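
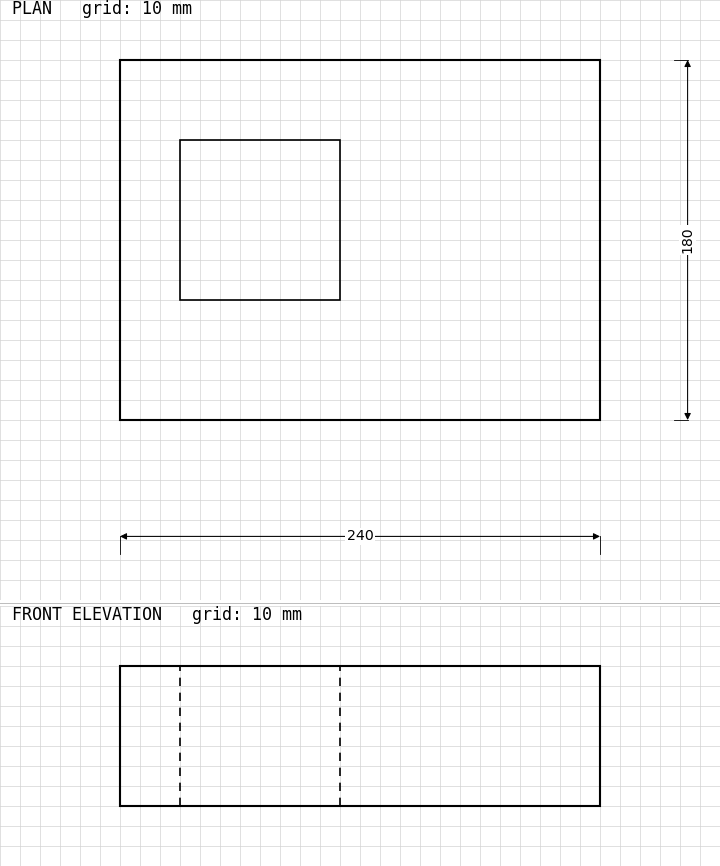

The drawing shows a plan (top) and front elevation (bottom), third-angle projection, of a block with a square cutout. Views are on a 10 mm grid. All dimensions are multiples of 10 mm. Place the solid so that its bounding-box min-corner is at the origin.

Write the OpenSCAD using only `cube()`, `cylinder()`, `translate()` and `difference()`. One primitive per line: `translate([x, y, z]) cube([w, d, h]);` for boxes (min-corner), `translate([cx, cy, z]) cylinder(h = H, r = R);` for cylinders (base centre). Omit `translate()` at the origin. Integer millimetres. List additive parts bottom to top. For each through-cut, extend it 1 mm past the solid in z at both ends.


difference() {
  cube([240, 180, 70]);
  translate([30, 60, -1]) cube([80, 80, 72]);
}


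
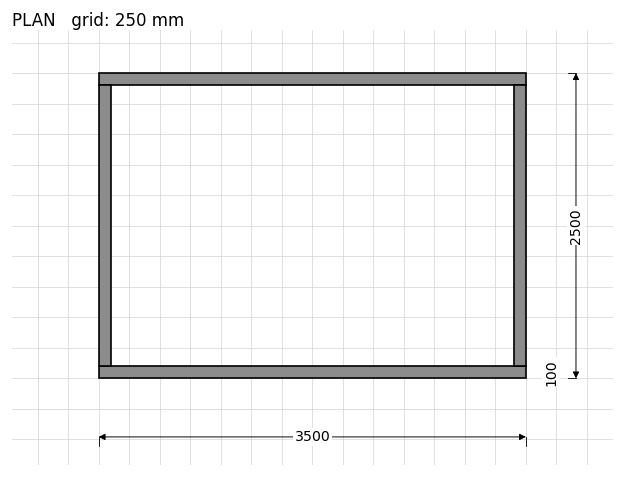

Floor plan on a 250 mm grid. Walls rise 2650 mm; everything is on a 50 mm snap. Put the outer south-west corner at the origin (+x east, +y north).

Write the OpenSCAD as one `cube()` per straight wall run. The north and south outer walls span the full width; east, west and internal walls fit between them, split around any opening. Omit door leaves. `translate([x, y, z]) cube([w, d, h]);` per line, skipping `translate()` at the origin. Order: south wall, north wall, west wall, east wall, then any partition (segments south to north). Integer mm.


cube([3500, 100, 2650]);
translate([0, 2400, 0]) cube([3500, 100, 2650]);
translate([0, 100, 0]) cube([100, 2300, 2650]);
translate([3400, 100, 0]) cube([100, 2300, 2650]);


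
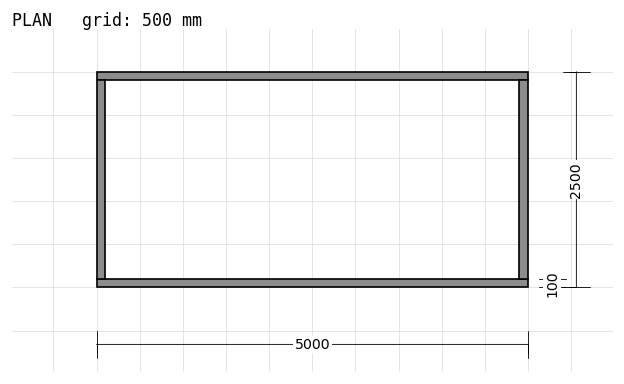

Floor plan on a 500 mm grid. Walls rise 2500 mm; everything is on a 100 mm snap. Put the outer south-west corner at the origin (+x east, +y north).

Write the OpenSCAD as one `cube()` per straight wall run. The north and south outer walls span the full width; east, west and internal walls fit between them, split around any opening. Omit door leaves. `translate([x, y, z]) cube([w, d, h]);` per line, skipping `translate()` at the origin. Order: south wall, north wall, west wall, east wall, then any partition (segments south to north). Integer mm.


cube([5000, 100, 2500]);
translate([0, 2400, 0]) cube([5000, 100, 2500]);
translate([0, 100, 0]) cube([100, 2300, 2500]);
translate([4900, 100, 0]) cube([100, 2300, 2500]);


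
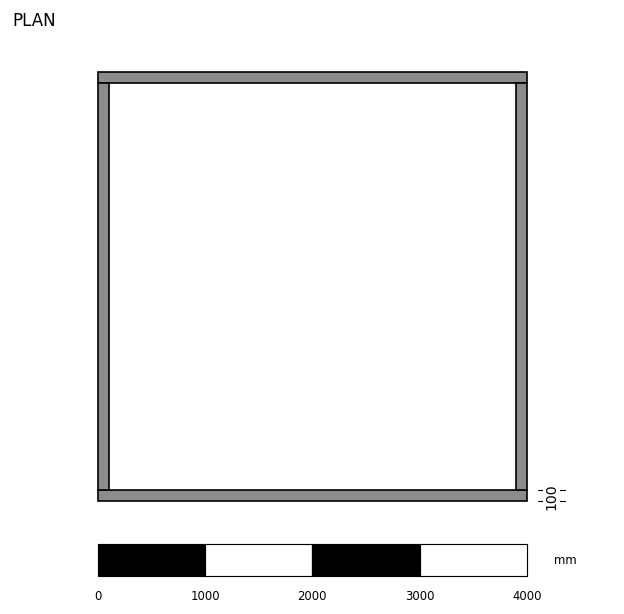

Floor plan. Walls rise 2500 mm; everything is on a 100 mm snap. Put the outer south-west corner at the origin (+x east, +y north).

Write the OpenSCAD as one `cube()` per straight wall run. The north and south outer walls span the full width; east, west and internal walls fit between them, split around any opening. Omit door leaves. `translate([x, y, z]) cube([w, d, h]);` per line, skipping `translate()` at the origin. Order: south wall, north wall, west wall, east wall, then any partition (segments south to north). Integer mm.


cube([4000, 100, 2500]);
translate([0, 3900, 0]) cube([4000, 100, 2500]);
translate([0, 100, 0]) cube([100, 3800, 2500]);
translate([3900, 100, 0]) cube([100, 3800, 2500]);


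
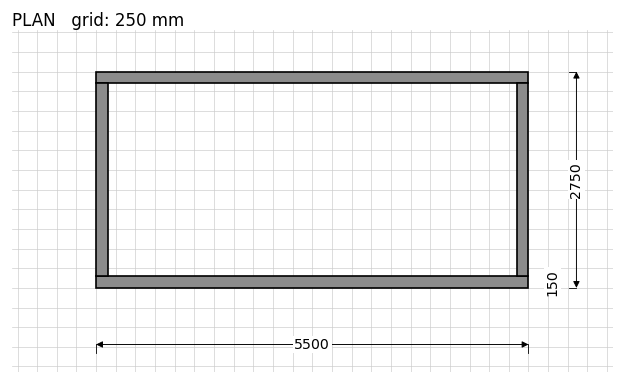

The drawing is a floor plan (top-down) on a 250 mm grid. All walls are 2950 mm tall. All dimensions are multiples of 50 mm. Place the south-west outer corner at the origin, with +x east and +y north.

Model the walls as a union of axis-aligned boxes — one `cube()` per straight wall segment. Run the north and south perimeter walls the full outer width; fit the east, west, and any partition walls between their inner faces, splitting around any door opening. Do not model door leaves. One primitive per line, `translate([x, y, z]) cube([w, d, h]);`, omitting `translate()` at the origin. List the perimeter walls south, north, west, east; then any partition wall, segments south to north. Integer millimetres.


cube([5500, 150, 2950]);
translate([0, 2600, 0]) cube([5500, 150, 2950]);
translate([0, 150, 0]) cube([150, 2450, 2950]);
translate([5350, 150, 0]) cube([150, 2450, 2950]);


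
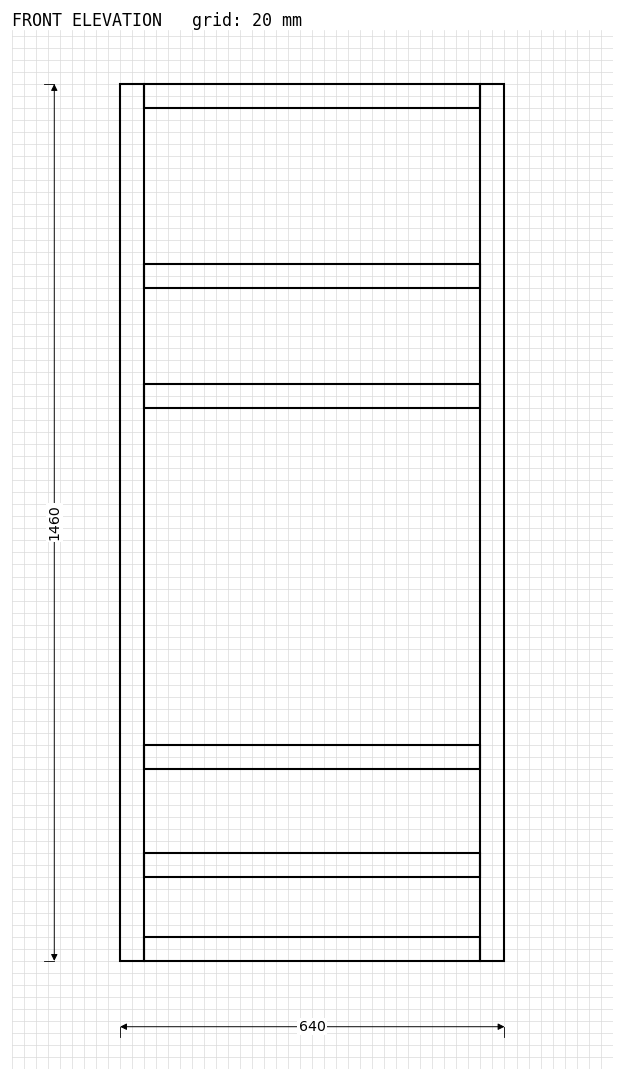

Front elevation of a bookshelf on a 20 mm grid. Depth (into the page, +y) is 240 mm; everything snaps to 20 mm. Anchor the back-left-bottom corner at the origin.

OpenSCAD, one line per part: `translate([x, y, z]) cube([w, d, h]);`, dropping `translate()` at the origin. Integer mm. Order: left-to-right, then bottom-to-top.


cube([40, 240, 1460]);
translate([40, 0, 0]) cube([560, 240, 40]);
translate([40, 0, 140]) cube([560, 240, 40]);
translate([40, 0, 320]) cube([560, 240, 40]);
translate([40, 0, 920]) cube([560, 240, 40]);
translate([40, 0, 1120]) cube([560, 240, 40]);
translate([40, 0, 1420]) cube([560, 240, 40]);
translate([600, 0, 0]) cube([40, 240, 1460]);


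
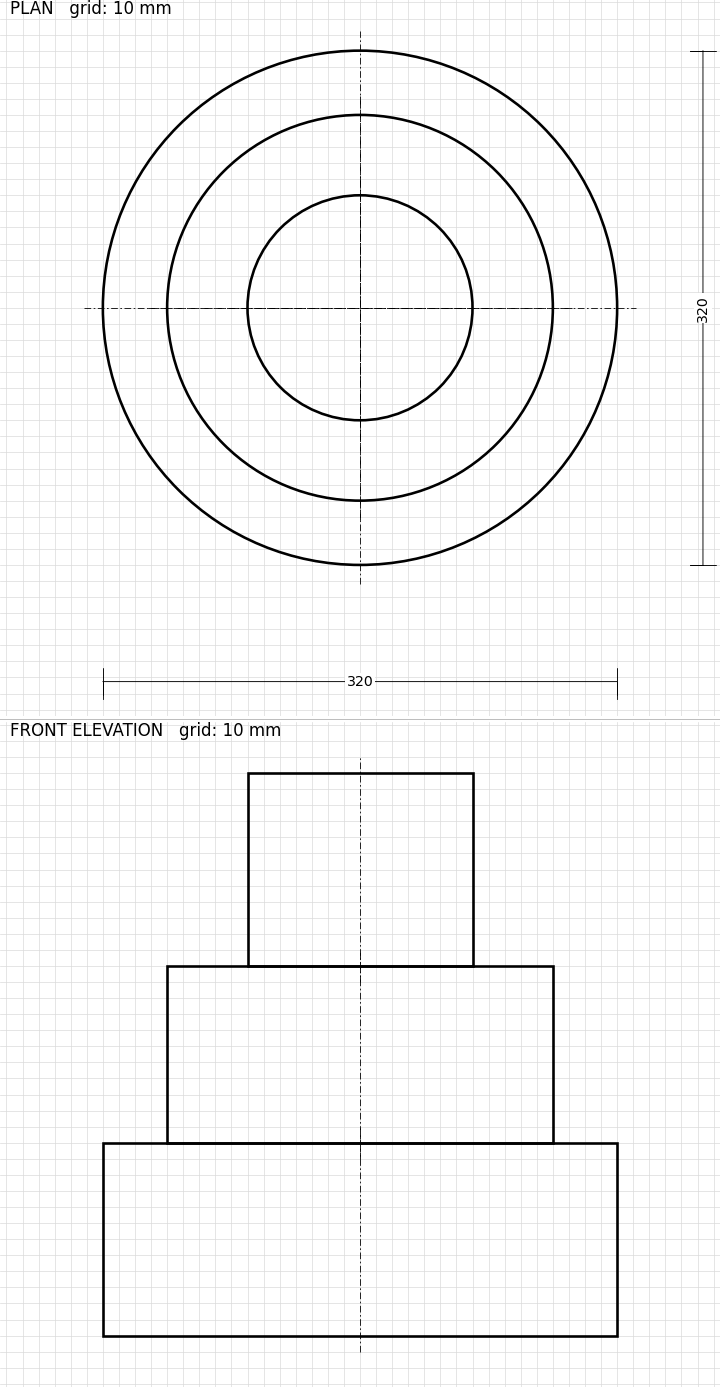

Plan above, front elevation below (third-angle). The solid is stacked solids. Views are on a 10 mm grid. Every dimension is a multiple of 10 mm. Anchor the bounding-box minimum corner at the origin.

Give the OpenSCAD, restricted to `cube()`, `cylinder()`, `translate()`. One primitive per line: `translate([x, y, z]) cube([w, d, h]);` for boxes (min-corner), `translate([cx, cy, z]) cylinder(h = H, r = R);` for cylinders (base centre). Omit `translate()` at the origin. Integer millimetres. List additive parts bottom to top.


translate([160, 160, 0]) cylinder(h = 120, r = 160);
translate([160, 160, 120]) cylinder(h = 110, r = 120);
translate([160, 160, 230]) cylinder(h = 120, r = 70);


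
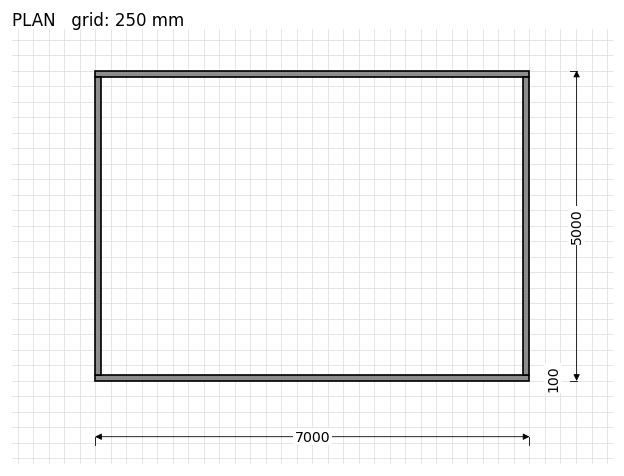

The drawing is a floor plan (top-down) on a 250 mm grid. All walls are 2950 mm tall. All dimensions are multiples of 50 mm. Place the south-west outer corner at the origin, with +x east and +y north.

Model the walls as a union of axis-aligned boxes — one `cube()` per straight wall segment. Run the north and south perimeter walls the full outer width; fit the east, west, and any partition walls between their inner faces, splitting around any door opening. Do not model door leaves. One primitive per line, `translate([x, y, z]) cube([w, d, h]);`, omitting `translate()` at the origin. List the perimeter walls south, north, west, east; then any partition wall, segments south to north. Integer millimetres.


cube([7000, 100, 2950]);
translate([0, 4900, 0]) cube([7000, 100, 2950]);
translate([0, 100, 0]) cube([100, 4800, 2950]);
translate([6900, 100, 0]) cube([100, 4800, 2950]);


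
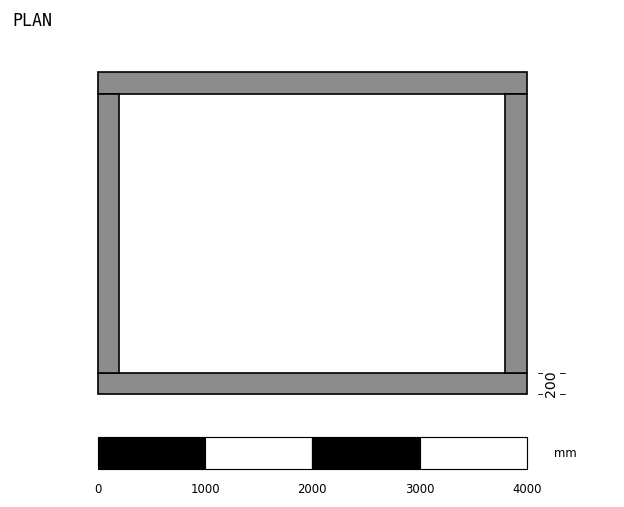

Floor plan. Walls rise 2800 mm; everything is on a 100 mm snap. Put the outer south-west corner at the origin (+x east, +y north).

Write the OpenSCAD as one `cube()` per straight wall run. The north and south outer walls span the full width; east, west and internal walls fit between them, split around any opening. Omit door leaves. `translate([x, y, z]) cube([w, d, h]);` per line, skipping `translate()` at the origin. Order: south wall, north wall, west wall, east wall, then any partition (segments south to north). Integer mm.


cube([4000, 200, 2800]);
translate([0, 2800, 0]) cube([4000, 200, 2800]);
translate([0, 200, 0]) cube([200, 2600, 2800]);
translate([3800, 200, 0]) cube([200, 2600, 2800]);


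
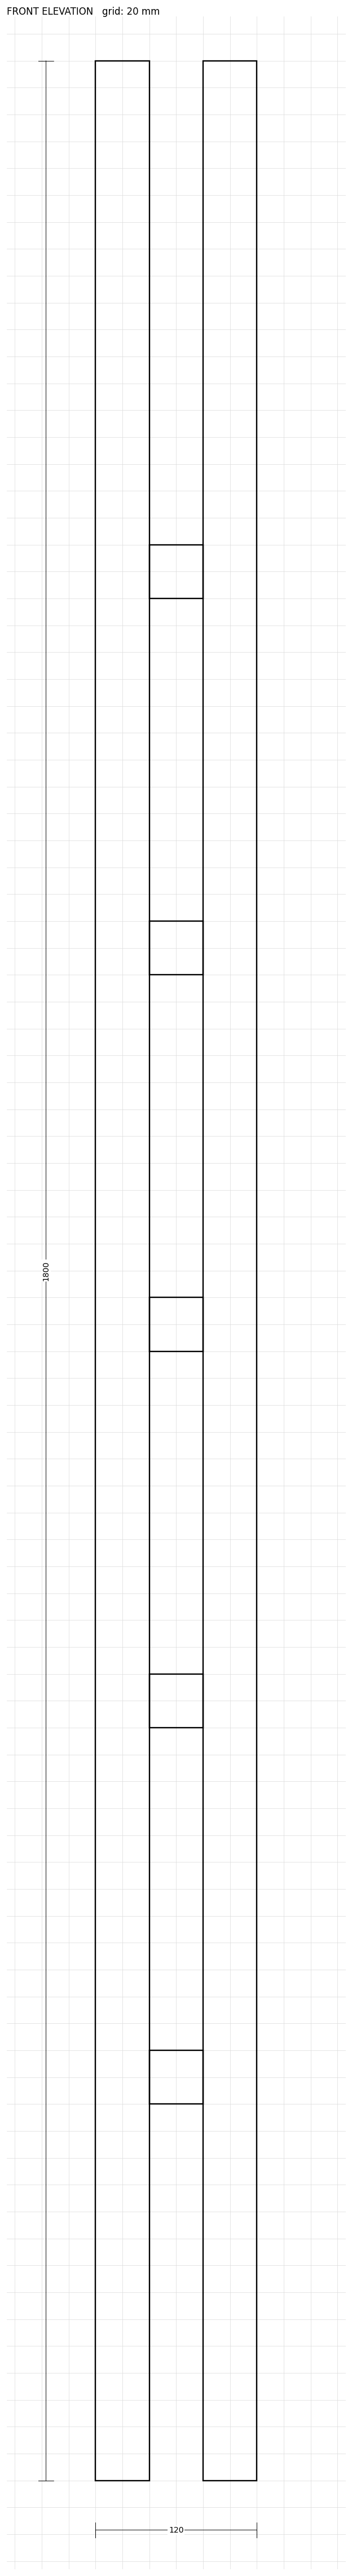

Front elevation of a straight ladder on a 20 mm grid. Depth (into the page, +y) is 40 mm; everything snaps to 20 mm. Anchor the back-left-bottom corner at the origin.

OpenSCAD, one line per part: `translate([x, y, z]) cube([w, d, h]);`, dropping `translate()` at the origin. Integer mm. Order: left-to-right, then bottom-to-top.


cube([40, 40, 1800]);
translate([40, 0, 280]) cube([40, 40, 40]);
translate([40, 0, 560]) cube([40, 40, 40]);
translate([40, 0, 840]) cube([40, 40, 40]);
translate([40, 0, 1120]) cube([40, 40, 40]);
translate([40, 0, 1400]) cube([40, 40, 40]);
translate([80, 0, 0]) cube([40, 40, 1800]);


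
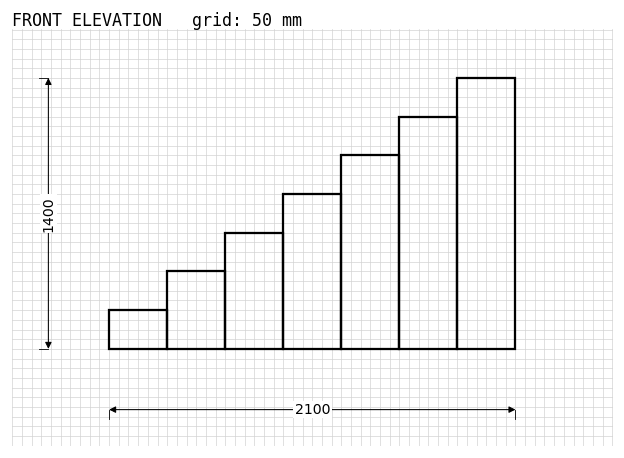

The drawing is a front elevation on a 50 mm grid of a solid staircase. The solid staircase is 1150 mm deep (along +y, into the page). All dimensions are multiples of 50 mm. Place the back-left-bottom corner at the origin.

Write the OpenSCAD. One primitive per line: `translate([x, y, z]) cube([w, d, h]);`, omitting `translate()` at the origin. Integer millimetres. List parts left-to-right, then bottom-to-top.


cube([300, 1150, 200]);
translate([300, 0, 0]) cube([300, 1150, 400]);
translate([600, 0, 0]) cube([300, 1150, 600]);
translate([900, 0, 0]) cube([300, 1150, 800]);
translate([1200, 0, 0]) cube([300, 1150, 1000]);
translate([1500, 0, 0]) cube([300, 1150, 1200]);
translate([1800, 0, 0]) cube([300, 1150, 1400]);


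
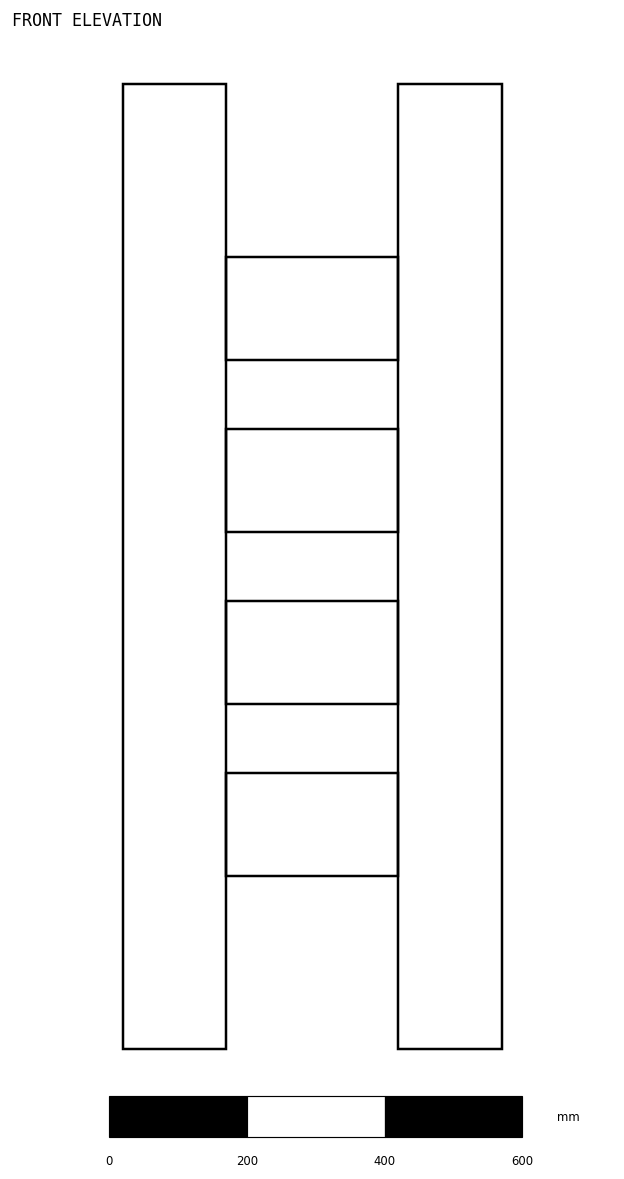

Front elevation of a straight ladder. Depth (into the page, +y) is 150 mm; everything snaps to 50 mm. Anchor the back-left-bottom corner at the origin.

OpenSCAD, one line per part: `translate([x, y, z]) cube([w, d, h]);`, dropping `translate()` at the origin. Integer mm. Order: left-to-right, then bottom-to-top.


cube([150, 150, 1400]);
translate([150, 0, 250]) cube([250, 150, 150]);
translate([150, 0, 500]) cube([250, 150, 150]);
translate([150, 0, 750]) cube([250, 150, 150]);
translate([150, 0, 1000]) cube([250, 150, 150]);
translate([400, 0, 0]) cube([150, 150, 1400]);


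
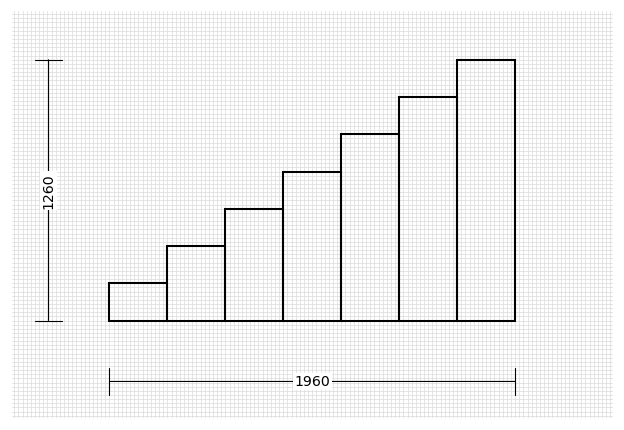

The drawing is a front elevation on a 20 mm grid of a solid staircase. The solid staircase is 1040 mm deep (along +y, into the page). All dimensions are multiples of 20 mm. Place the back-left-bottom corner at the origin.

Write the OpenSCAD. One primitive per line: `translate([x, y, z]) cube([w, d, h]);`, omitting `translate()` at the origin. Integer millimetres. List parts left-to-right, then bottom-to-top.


cube([280, 1040, 180]);
translate([280, 0, 0]) cube([280, 1040, 360]);
translate([560, 0, 0]) cube([280, 1040, 540]);
translate([840, 0, 0]) cube([280, 1040, 720]);
translate([1120, 0, 0]) cube([280, 1040, 900]);
translate([1400, 0, 0]) cube([280, 1040, 1080]);
translate([1680, 0, 0]) cube([280, 1040, 1260]);


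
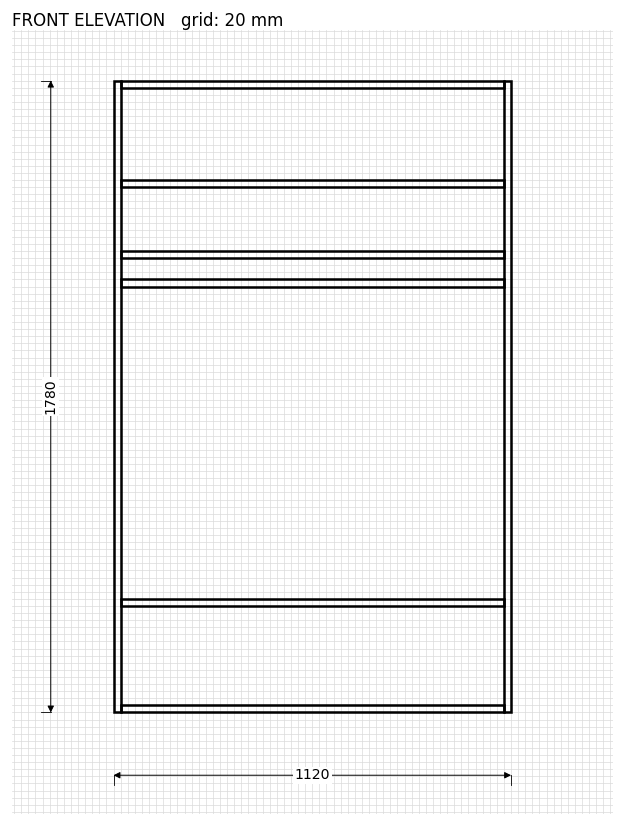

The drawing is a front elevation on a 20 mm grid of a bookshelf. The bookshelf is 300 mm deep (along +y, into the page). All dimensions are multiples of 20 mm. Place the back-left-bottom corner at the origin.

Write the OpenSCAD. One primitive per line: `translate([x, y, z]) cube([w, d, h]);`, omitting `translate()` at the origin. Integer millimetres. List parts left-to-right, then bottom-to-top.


cube([20, 300, 1780]);
translate([20, 0, 0]) cube([1080, 300, 20]);
translate([20, 0, 300]) cube([1080, 300, 20]);
translate([20, 0, 1200]) cube([1080, 300, 20]);
translate([20, 0, 1280]) cube([1080, 300, 20]);
translate([20, 0, 1480]) cube([1080, 300, 20]);
translate([20, 0, 1760]) cube([1080, 300, 20]);
translate([1100, 0, 0]) cube([20, 300, 1780]);


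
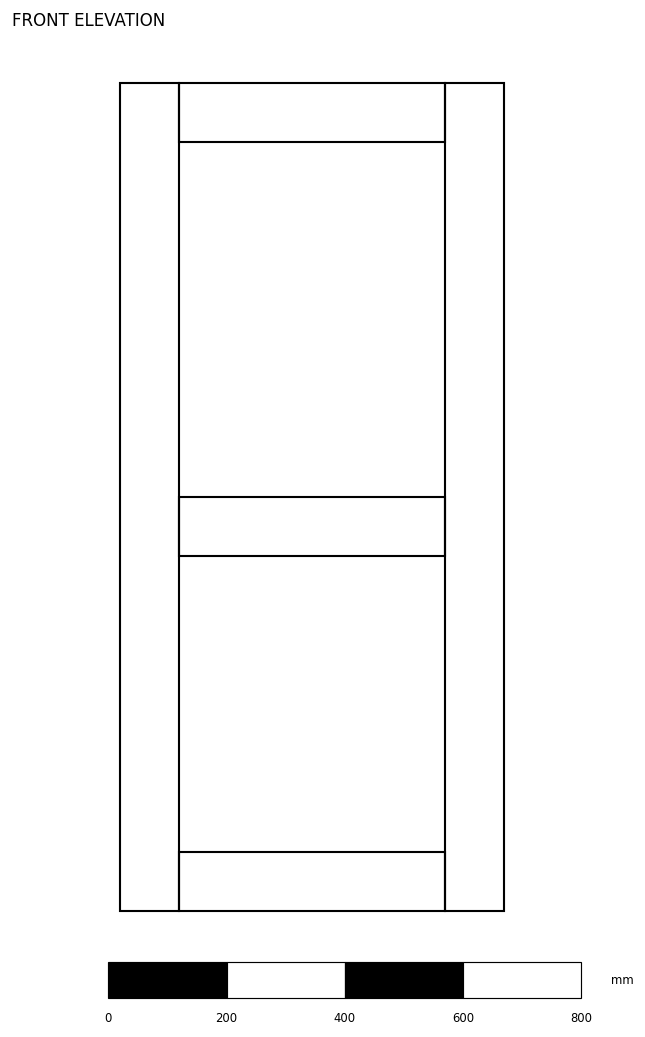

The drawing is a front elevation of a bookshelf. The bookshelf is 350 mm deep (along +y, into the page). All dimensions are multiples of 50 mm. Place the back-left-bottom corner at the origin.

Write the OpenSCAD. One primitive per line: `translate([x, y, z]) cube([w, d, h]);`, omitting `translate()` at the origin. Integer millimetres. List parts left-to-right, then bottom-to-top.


cube([100, 350, 1400]);
translate([100, 0, 0]) cube([450, 350, 100]);
translate([100, 0, 600]) cube([450, 350, 100]);
translate([100, 0, 1300]) cube([450, 350, 100]);
translate([550, 0, 0]) cube([100, 350, 1400]);


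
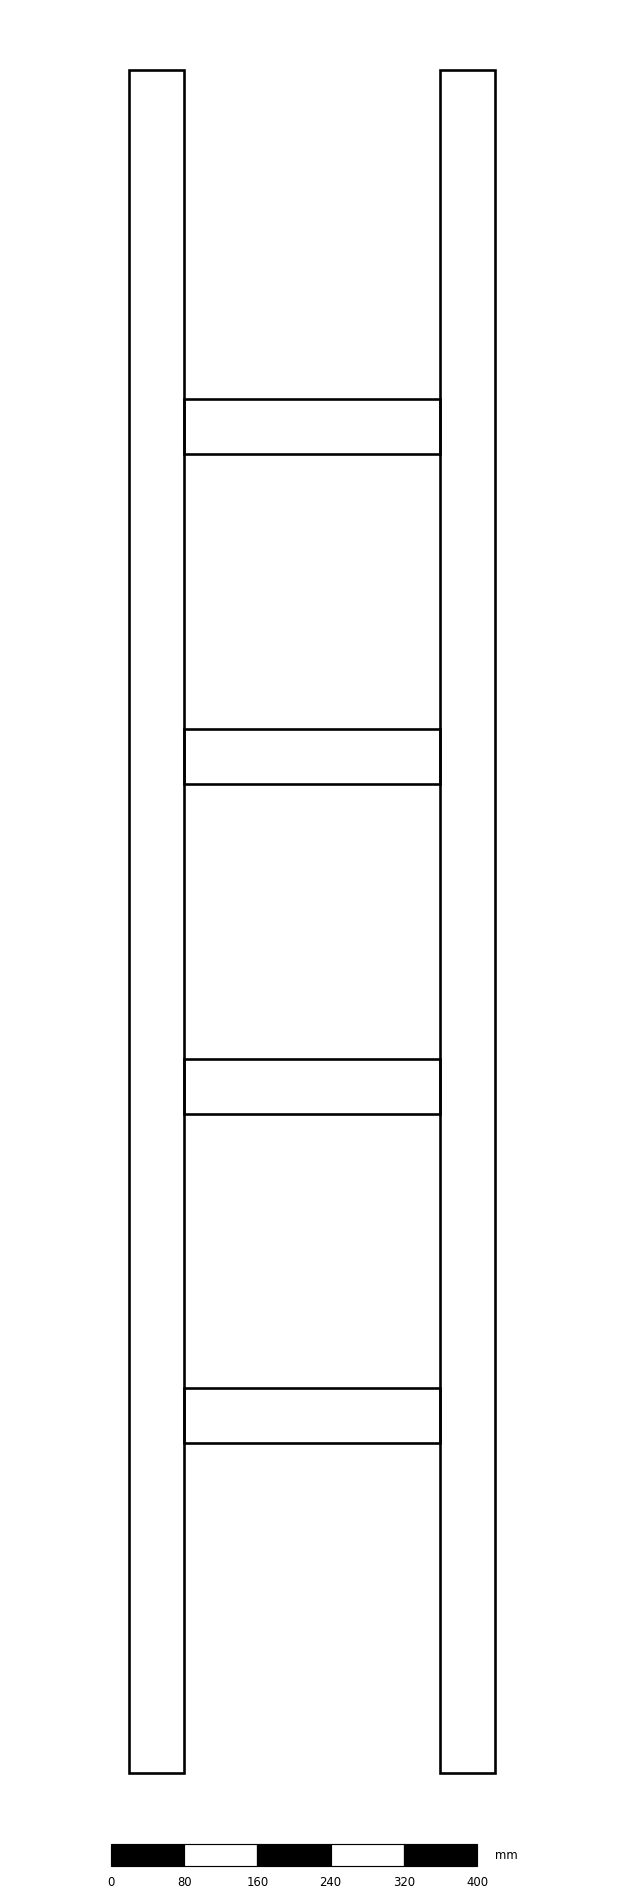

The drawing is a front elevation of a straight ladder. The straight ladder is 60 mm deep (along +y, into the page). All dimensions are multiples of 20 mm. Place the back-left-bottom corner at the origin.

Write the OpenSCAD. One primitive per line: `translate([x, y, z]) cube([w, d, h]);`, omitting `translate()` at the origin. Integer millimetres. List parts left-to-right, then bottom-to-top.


cube([60, 60, 1860]);
translate([60, 0, 360]) cube([280, 60, 60]);
translate([60, 0, 720]) cube([280, 60, 60]);
translate([60, 0, 1080]) cube([280, 60, 60]);
translate([60, 0, 1440]) cube([280, 60, 60]);
translate([340, 0, 0]) cube([60, 60, 1860]);


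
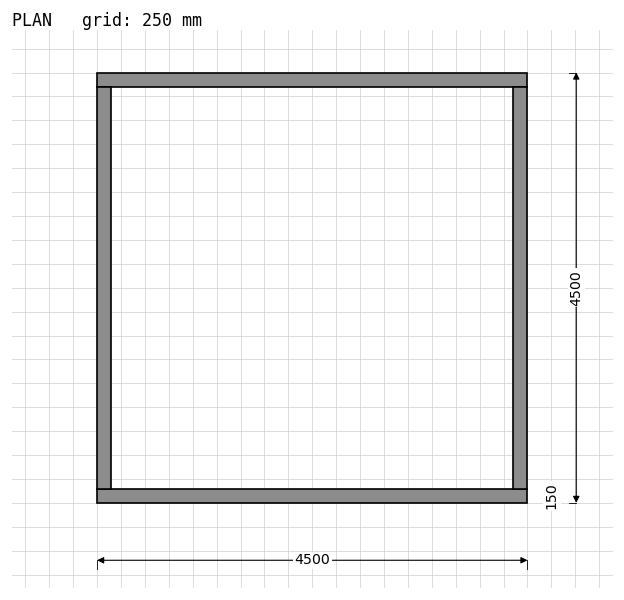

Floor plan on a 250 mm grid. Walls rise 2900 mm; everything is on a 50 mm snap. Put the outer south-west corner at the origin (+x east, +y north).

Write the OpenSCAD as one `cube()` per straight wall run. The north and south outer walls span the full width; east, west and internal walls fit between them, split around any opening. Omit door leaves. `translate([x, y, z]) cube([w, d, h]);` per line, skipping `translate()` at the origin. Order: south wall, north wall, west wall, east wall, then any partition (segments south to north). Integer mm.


cube([4500, 150, 2900]);
translate([0, 4350, 0]) cube([4500, 150, 2900]);
translate([0, 150, 0]) cube([150, 4200, 2900]);
translate([4350, 150, 0]) cube([150, 4200, 2900]);


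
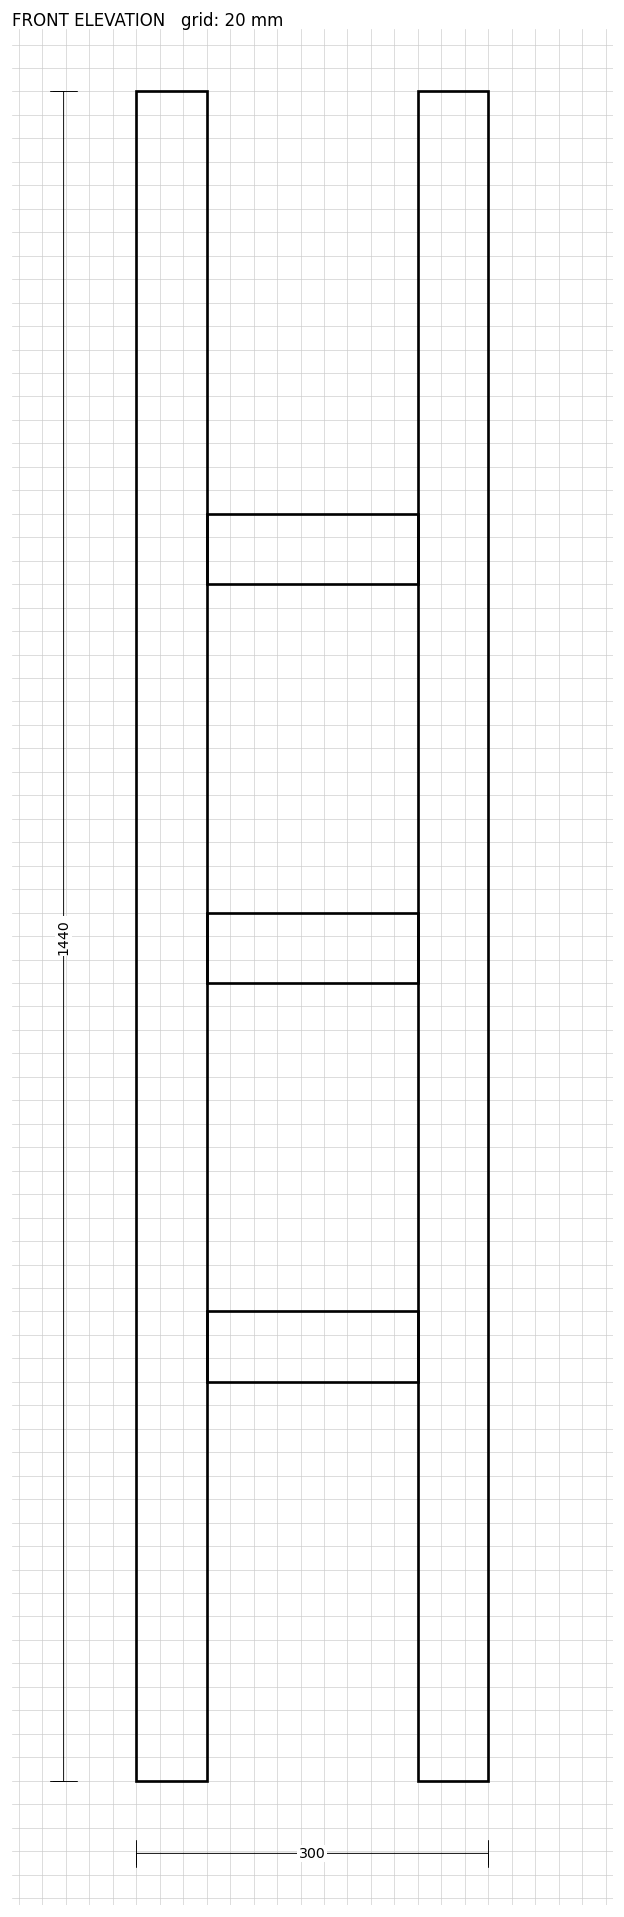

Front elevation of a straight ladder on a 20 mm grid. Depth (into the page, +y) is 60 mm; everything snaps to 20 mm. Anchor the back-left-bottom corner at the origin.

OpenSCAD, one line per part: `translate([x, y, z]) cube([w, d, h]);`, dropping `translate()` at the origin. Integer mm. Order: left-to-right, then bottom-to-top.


cube([60, 60, 1440]);
translate([60, 0, 340]) cube([180, 60, 60]);
translate([60, 0, 680]) cube([180, 60, 60]);
translate([60, 0, 1020]) cube([180, 60, 60]);
translate([240, 0, 0]) cube([60, 60, 1440]);


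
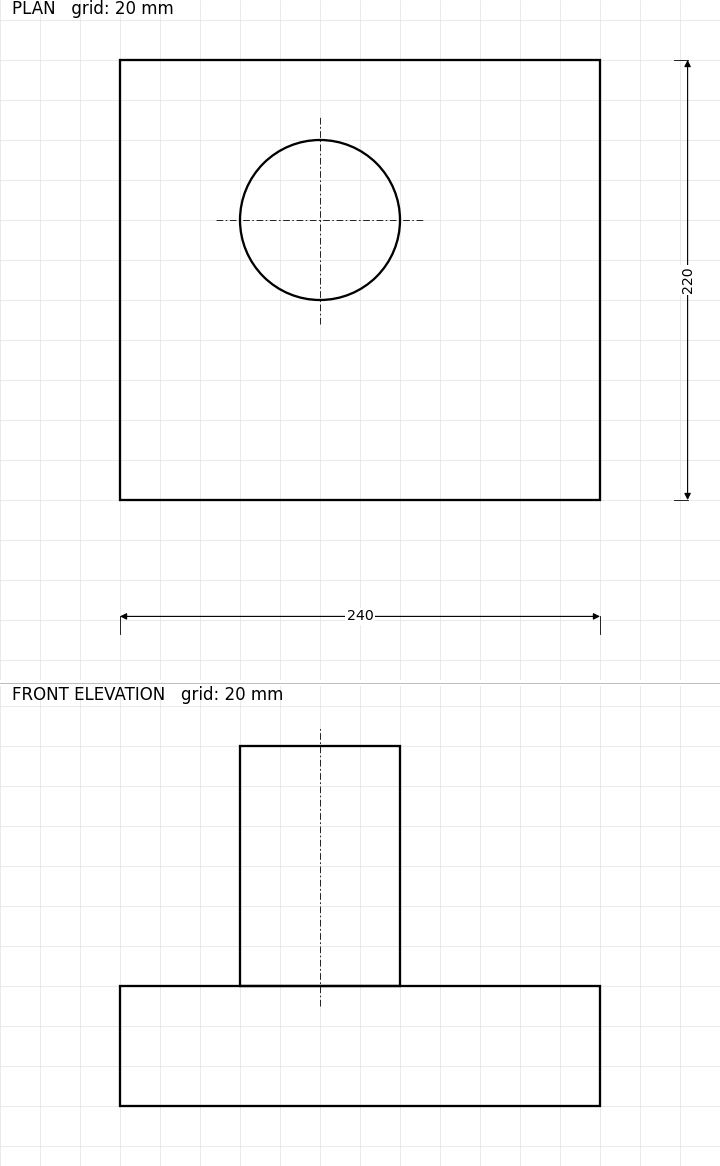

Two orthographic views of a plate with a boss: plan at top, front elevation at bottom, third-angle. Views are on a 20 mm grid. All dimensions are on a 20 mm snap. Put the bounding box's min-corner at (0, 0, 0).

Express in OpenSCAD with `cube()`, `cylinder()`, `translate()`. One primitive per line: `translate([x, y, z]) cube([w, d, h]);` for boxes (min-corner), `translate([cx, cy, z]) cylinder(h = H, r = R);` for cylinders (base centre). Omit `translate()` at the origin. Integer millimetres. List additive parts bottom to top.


cube([240, 220, 60]);
translate([100, 140, 60]) cylinder(h = 120, r = 40);


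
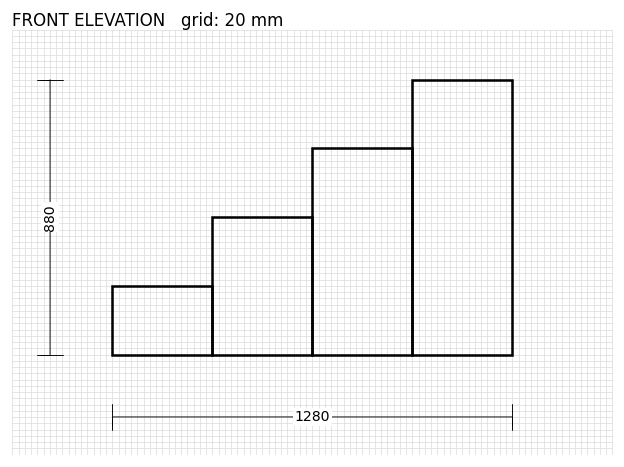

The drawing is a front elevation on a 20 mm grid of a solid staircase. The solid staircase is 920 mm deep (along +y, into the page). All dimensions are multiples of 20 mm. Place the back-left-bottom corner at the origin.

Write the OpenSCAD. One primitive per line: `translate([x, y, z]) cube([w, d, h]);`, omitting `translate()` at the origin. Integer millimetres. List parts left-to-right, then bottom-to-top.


cube([320, 920, 220]);
translate([320, 0, 0]) cube([320, 920, 440]);
translate([640, 0, 0]) cube([320, 920, 660]);
translate([960, 0, 0]) cube([320, 920, 880]);


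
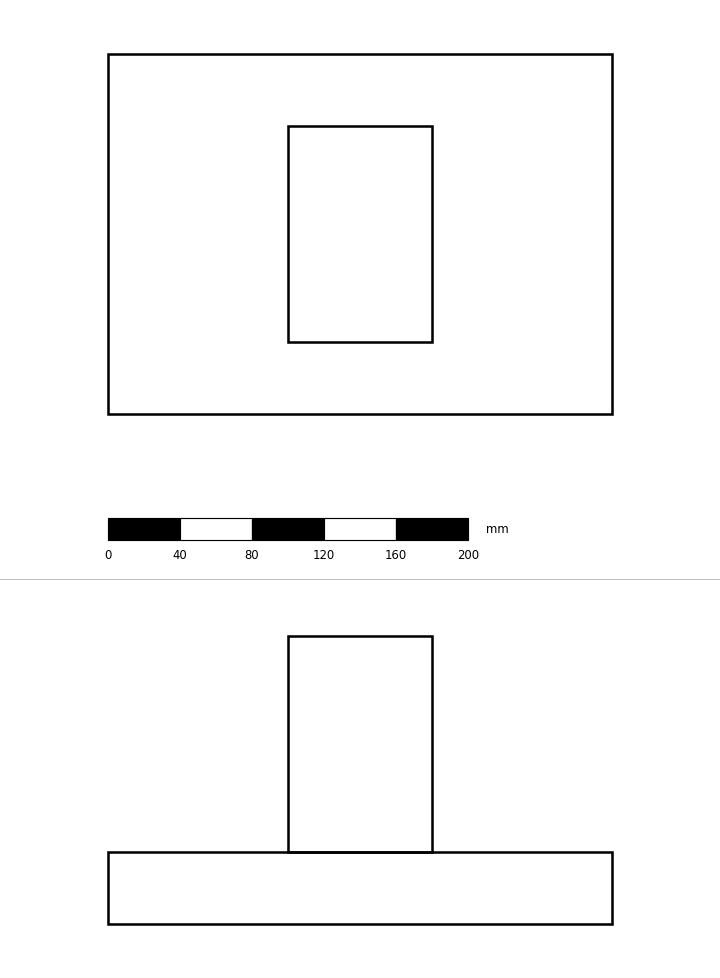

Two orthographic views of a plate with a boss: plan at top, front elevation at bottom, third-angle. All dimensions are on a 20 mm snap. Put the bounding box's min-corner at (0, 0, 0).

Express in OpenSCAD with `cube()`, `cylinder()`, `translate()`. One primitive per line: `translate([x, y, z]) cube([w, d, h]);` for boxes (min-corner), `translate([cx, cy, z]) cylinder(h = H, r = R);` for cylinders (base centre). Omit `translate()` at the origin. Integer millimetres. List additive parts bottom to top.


cube([280, 200, 40]);
translate([100, 40, 40]) cube([80, 120, 120]);


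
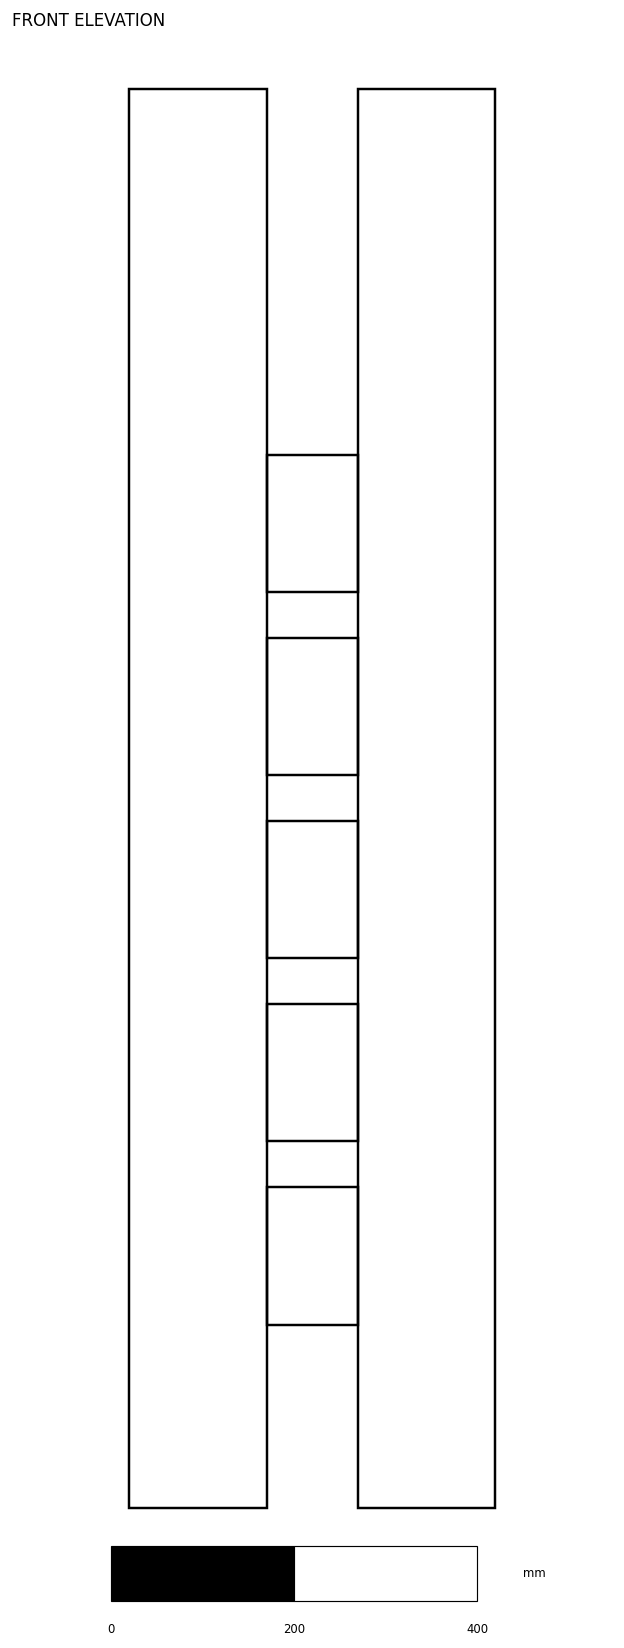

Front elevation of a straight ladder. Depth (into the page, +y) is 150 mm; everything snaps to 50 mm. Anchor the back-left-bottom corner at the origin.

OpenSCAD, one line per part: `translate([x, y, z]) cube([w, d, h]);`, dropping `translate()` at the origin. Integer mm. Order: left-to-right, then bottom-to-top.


cube([150, 150, 1550]);
translate([150, 0, 200]) cube([100, 150, 150]);
translate([150, 0, 400]) cube([100, 150, 150]);
translate([150, 0, 600]) cube([100, 150, 150]);
translate([150, 0, 800]) cube([100, 150, 150]);
translate([150, 0, 1000]) cube([100, 150, 150]);
translate([250, 0, 0]) cube([150, 150, 1550]);


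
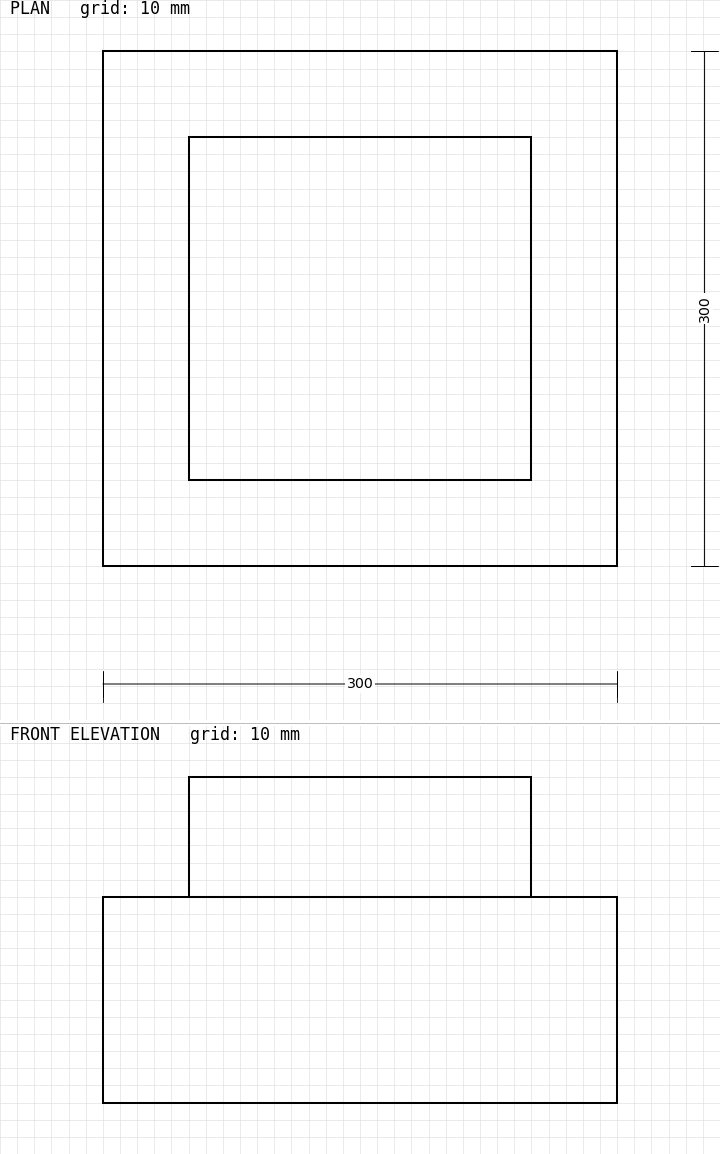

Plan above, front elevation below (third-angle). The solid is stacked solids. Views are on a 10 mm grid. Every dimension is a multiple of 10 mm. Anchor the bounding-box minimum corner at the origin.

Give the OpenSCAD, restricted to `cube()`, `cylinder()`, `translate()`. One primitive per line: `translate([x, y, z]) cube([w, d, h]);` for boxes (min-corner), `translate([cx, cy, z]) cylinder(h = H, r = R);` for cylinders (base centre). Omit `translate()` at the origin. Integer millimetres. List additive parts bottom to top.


cube([300, 300, 120]);
translate([50, 50, 120]) cube([200, 200, 70]);


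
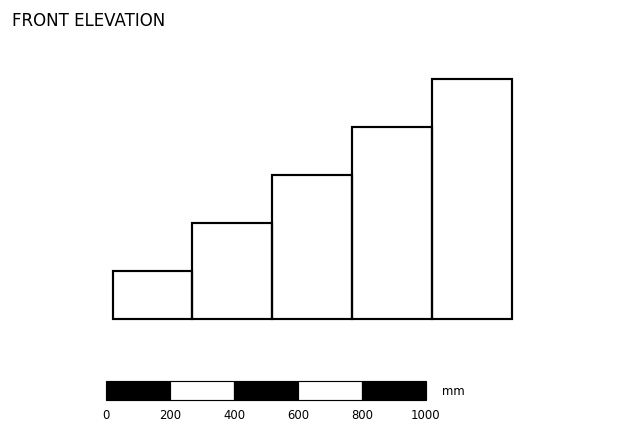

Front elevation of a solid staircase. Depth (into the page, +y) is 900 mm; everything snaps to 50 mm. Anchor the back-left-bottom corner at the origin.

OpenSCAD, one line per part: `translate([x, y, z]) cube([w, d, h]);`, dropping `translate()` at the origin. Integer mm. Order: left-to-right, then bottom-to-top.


cube([250, 900, 150]);
translate([250, 0, 0]) cube([250, 900, 300]);
translate([500, 0, 0]) cube([250, 900, 450]);
translate([750, 0, 0]) cube([250, 900, 600]);
translate([1000, 0, 0]) cube([250, 900, 750]);


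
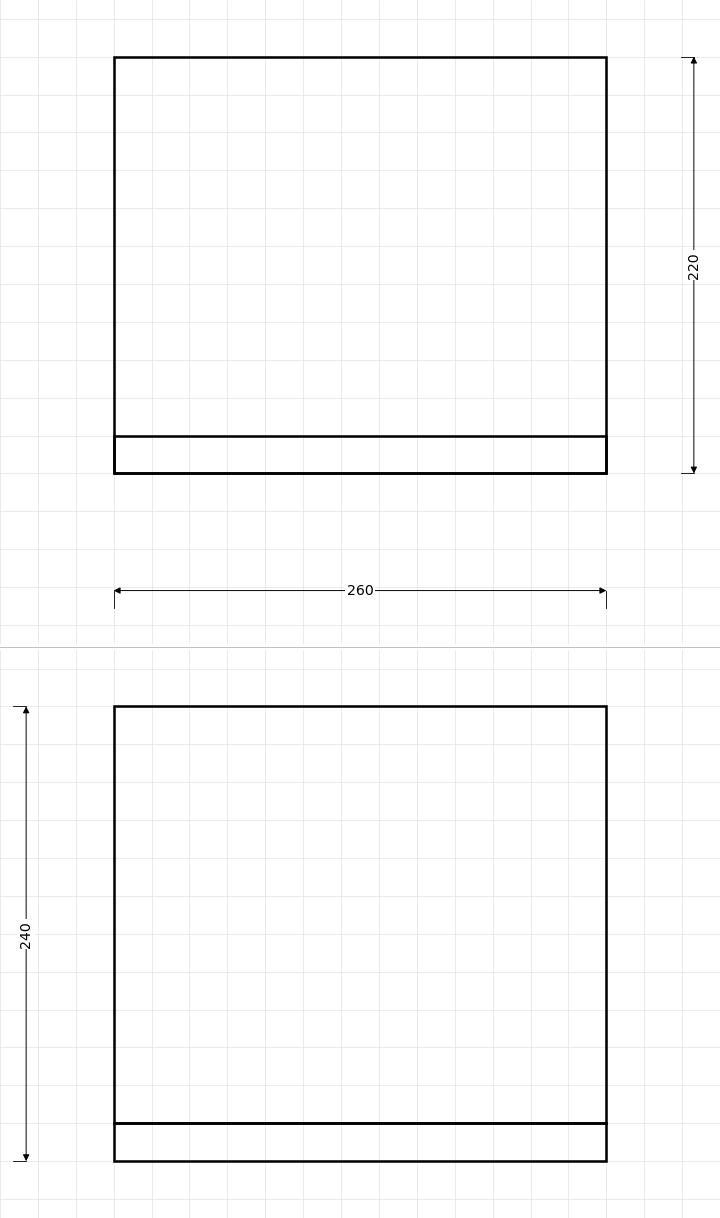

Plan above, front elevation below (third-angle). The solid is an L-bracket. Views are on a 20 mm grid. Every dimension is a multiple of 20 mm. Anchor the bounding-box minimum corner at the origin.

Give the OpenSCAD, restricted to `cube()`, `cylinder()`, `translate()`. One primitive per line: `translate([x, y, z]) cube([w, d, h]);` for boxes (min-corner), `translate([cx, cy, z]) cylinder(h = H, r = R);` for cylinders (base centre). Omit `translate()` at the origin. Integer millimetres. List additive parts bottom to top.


cube([260, 220, 20]);
translate([0, 0, 20]) cube([260, 20, 220]);


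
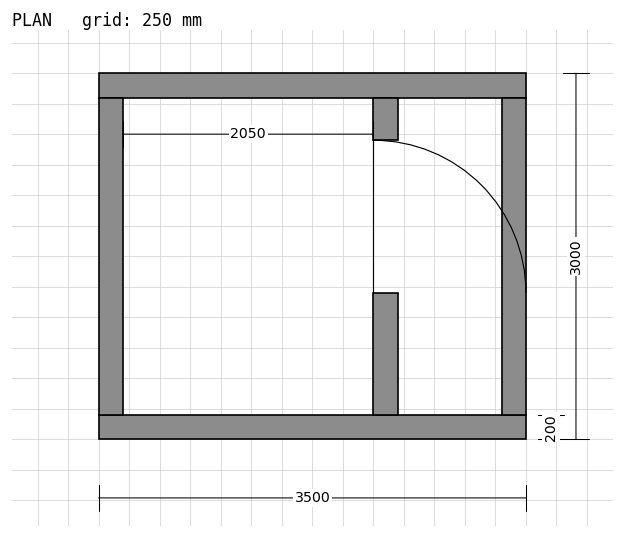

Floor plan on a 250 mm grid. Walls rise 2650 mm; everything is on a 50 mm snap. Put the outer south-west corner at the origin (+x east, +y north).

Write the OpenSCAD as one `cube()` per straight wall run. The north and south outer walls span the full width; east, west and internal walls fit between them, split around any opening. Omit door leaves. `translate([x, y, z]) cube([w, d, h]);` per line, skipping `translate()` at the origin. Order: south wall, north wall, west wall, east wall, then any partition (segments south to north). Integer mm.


cube([3500, 200, 2650]);
translate([0, 2800, 0]) cube([3500, 200, 2650]);
translate([0, 200, 0]) cube([200, 2600, 2650]);
translate([3300, 200, 0]) cube([200, 2600, 2650]);
translate([2250, 200, 0]) cube([200, 1000, 2650]);
translate([2250, 2450, 0]) cube([200, 350, 2650]);


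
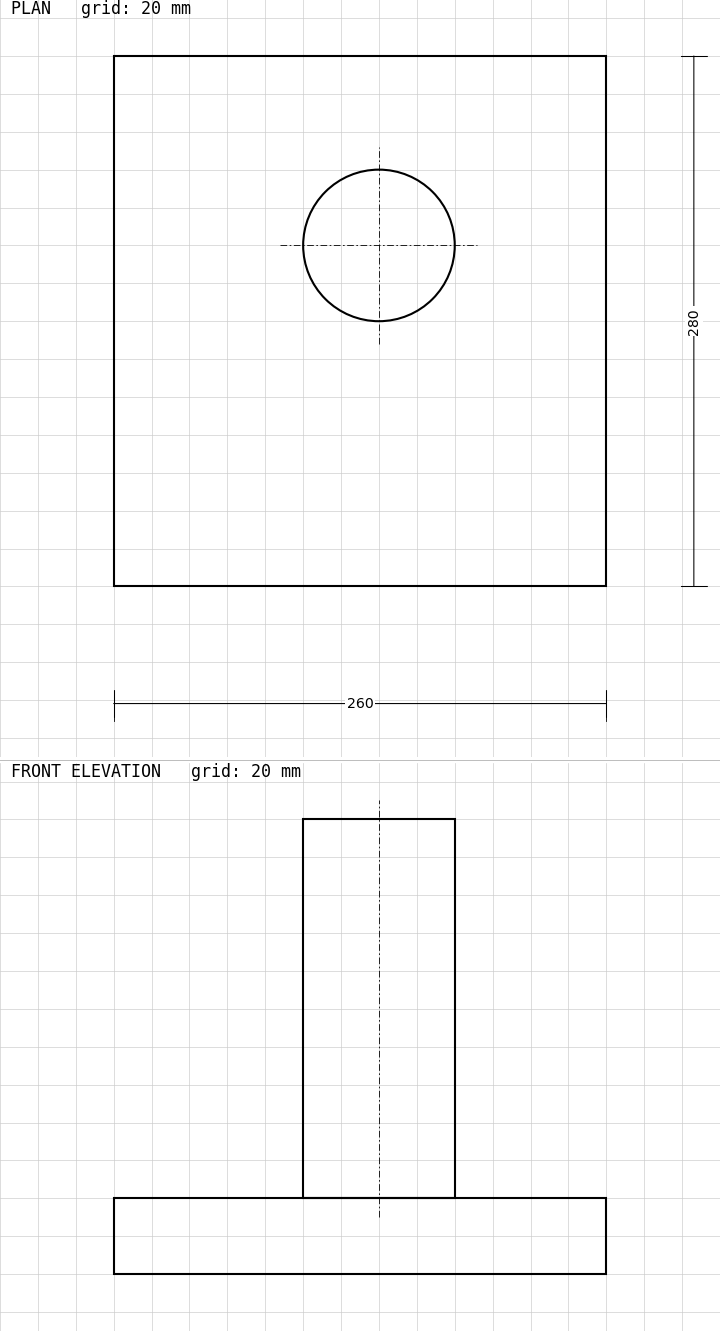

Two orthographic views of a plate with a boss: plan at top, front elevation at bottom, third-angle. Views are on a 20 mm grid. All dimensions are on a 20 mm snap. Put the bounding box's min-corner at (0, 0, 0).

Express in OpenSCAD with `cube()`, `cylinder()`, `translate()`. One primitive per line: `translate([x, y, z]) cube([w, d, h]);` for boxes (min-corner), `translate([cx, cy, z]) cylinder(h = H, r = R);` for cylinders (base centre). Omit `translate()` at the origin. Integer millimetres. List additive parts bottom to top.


cube([260, 280, 40]);
translate([140, 180, 40]) cylinder(h = 200, r = 40);


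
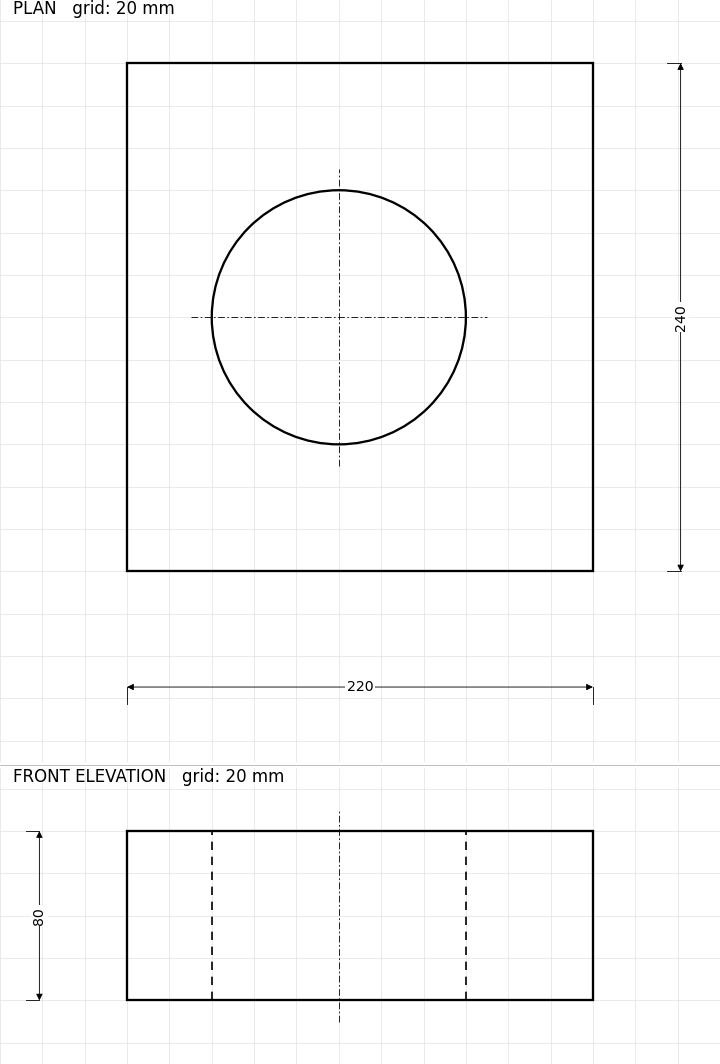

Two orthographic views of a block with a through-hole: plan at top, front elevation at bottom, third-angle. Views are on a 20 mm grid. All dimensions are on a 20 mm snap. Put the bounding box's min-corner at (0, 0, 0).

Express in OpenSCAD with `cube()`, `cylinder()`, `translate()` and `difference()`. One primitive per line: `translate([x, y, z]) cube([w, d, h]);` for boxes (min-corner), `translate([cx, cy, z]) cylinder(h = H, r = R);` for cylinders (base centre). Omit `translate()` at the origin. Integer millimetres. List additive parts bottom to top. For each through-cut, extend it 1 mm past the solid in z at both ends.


difference() {
  cube([220, 240, 80]);
  translate([100, 120, -1]) cylinder(h = 82, r = 60);
}


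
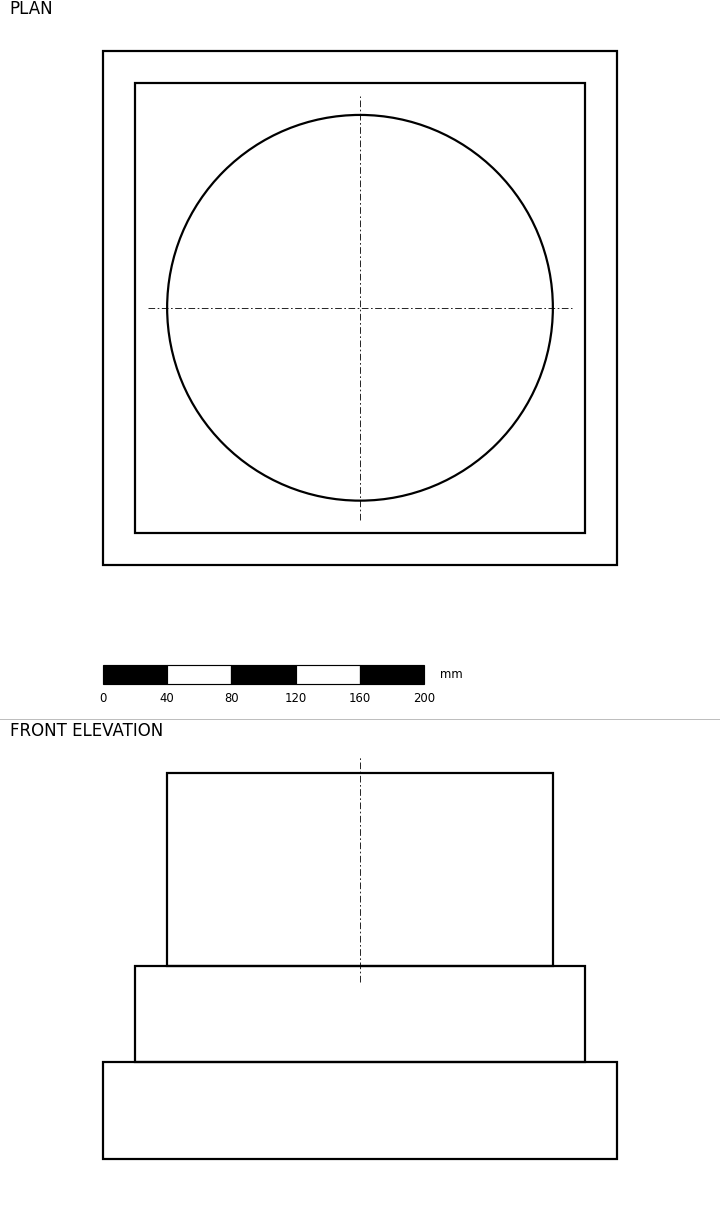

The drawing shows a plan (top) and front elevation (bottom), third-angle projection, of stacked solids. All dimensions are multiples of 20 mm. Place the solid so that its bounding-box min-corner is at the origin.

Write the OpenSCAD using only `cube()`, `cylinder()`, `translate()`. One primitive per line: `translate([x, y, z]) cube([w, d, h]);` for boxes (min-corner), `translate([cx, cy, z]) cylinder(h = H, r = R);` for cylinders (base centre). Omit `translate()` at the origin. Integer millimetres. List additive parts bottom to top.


cube([320, 320, 60]);
translate([20, 20, 60]) cube([280, 280, 60]);
translate([160, 160, 120]) cylinder(h = 120, r = 120);


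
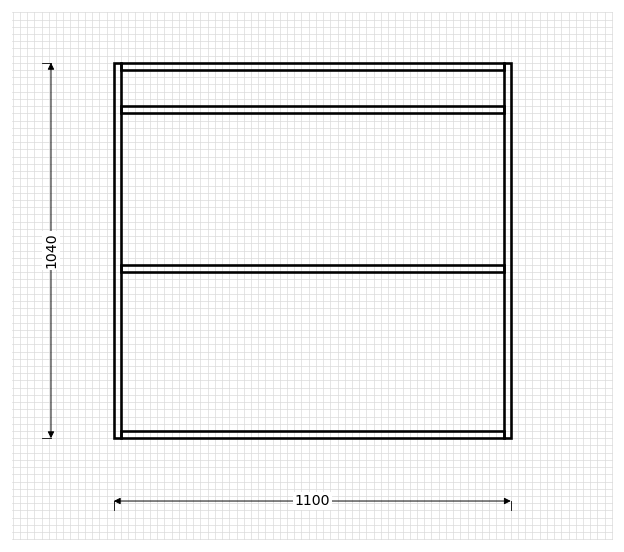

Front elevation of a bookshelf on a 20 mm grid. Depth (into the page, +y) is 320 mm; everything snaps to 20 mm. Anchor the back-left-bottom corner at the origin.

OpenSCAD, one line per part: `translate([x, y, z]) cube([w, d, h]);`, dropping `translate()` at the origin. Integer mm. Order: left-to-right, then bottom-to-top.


cube([20, 320, 1040]);
translate([20, 0, 0]) cube([1060, 320, 20]);
translate([20, 0, 460]) cube([1060, 320, 20]);
translate([20, 0, 900]) cube([1060, 320, 20]);
translate([20, 0, 1020]) cube([1060, 320, 20]);
translate([1080, 0, 0]) cube([20, 320, 1040]);


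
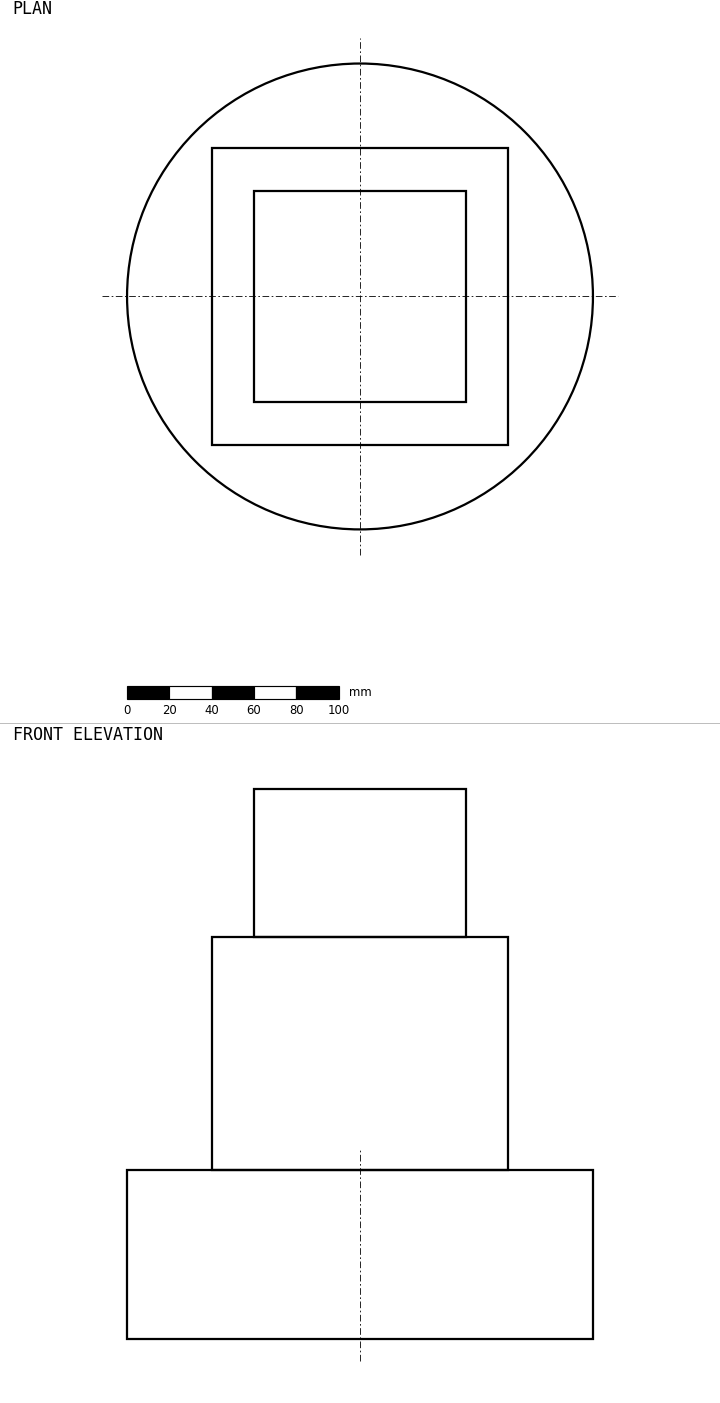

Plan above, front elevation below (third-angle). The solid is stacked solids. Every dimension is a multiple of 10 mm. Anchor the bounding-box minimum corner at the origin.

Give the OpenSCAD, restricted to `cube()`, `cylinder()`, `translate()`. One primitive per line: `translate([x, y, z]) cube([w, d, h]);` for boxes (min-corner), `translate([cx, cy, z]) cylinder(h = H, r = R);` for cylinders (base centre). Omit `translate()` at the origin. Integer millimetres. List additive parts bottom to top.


translate([110, 110, 0]) cylinder(h = 80, r = 110);
translate([40, 40, 80]) cube([140, 140, 110]);
translate([60, 60, 190]) cube([100, 100, 70]);


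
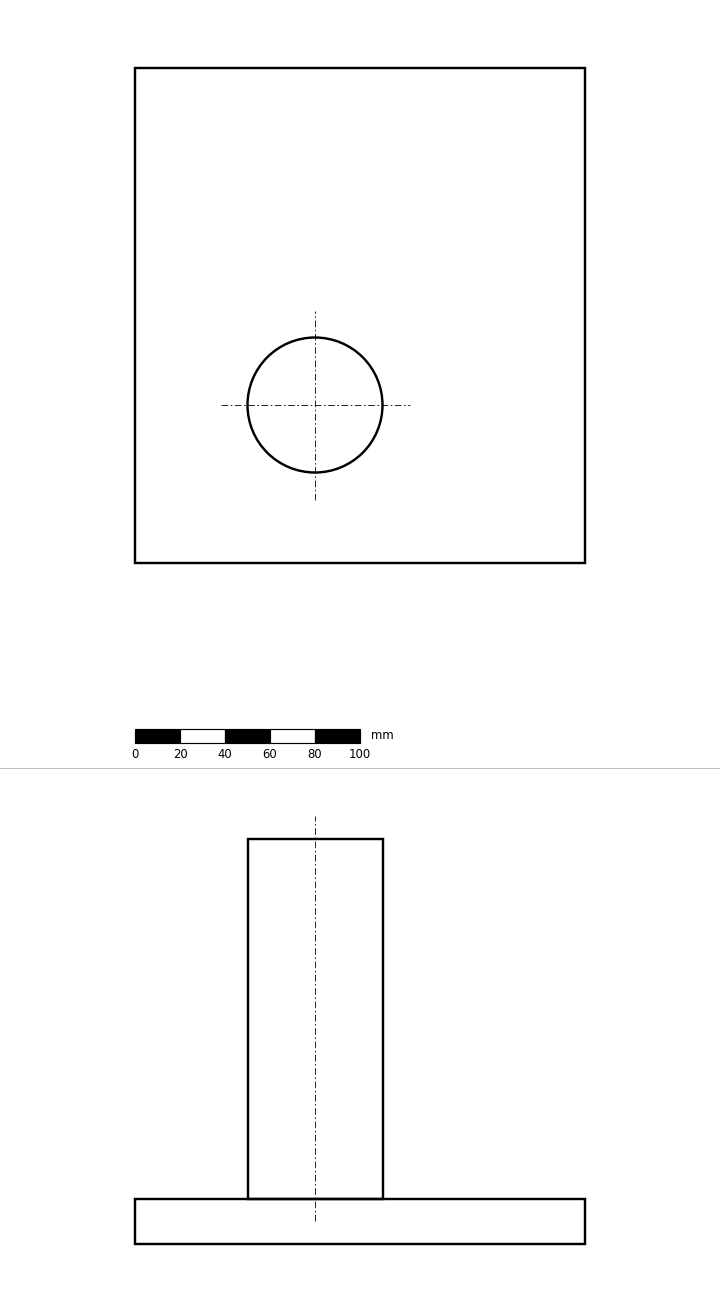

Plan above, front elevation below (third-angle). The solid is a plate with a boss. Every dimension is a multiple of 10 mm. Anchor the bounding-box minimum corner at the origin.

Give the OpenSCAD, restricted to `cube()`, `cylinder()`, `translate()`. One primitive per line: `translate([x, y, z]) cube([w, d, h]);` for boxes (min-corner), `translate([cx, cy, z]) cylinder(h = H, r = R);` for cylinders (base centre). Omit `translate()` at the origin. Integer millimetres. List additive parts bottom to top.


cube([200, 220, 20]);
translate([80, 70, 20]) cylinder(h = 160, r = 30);


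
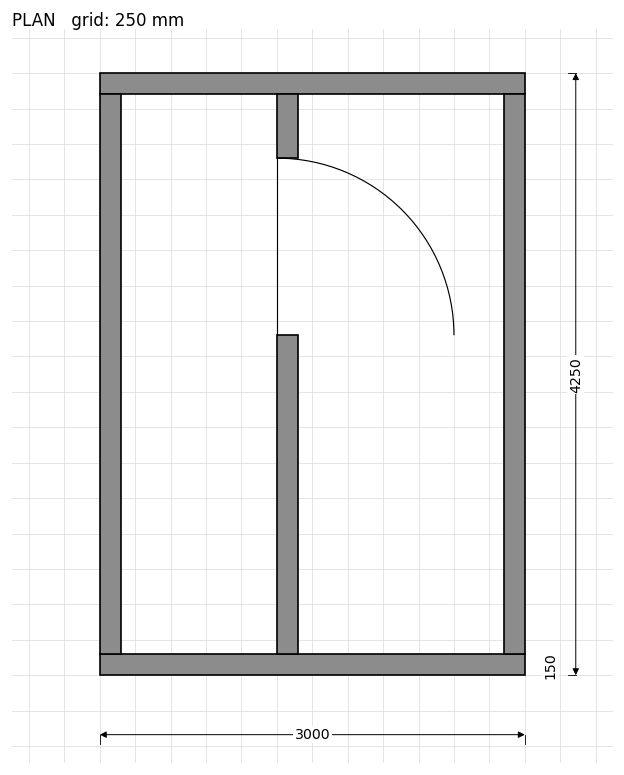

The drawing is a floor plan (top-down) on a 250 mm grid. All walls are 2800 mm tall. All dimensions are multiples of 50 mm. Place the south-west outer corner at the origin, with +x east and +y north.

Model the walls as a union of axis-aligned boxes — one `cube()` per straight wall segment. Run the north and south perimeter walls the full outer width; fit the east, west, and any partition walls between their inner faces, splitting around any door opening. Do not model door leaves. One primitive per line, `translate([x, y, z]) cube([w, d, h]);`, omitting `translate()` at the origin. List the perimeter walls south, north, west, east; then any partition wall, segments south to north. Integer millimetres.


cube([3000, 150, 2800]);
translate([0, 4100, 0]) cube([3000, 150, 2800]);
translate([0, 150, 0]) cube([150, 3950, 2800]);
translate([2850, 150, 0]) cube([150, 3950, 2800]);
translate([1250, 150, 0]) cube([150, 2250, 2800]);
translate([1250, 3650, 0]) cube([150, 450, 2800]);


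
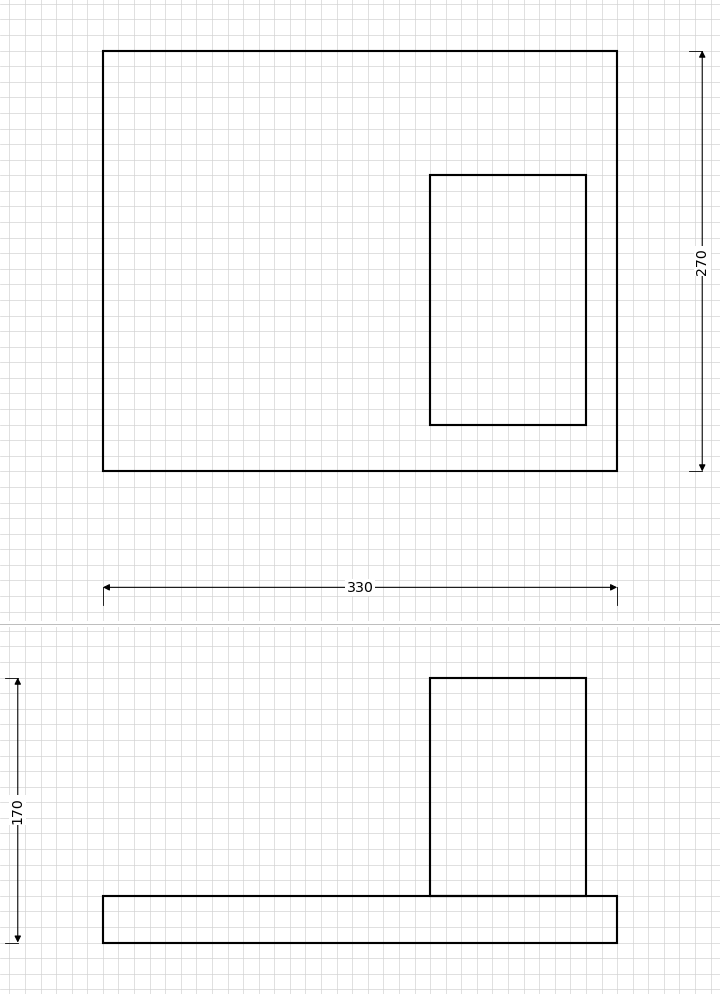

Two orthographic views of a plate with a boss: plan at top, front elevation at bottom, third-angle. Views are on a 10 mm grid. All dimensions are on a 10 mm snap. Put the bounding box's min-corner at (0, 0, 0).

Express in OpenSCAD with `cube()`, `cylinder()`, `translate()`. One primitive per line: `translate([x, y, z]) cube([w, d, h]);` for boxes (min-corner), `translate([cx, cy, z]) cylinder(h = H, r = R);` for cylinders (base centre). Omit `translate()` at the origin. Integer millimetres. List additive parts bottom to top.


cube([330, 270, 30]);
translate([210, 30, 30]) cube([100, 160, 140]);


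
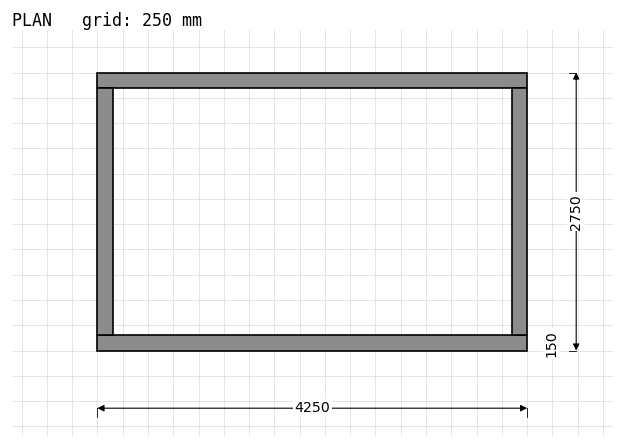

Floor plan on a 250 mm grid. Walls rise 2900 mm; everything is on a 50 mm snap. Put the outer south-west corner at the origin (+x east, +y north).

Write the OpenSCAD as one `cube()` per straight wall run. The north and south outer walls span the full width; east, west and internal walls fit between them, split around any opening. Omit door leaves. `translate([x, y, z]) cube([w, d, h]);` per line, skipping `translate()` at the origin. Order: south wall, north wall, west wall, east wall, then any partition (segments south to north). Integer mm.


cube([4250, 150, 2900]);
translate([0, 2600, 0]) cube([4250, 150, 2900]);
translate([0, 150, 0]) cube([150, 2450, 2900]);
translate([4100, 150, 0]) cube([150, 2450, 2900]);


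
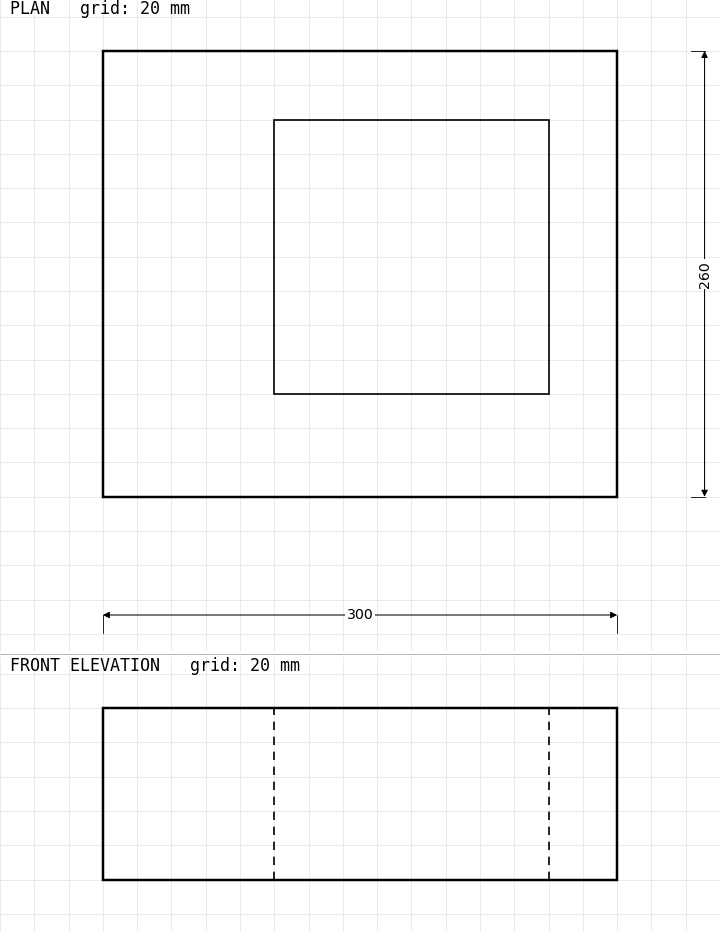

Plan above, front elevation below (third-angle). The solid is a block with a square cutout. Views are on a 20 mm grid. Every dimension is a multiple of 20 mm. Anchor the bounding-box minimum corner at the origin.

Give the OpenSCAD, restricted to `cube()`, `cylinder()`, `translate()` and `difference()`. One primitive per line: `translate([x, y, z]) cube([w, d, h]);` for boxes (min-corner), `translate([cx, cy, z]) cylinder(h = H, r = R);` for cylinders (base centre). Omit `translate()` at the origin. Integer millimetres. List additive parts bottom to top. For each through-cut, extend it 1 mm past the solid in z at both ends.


difference() {
  cube([300, 260, 100]);
  translate([100, 60, -1]) cube([160, 160, 102]);
}
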